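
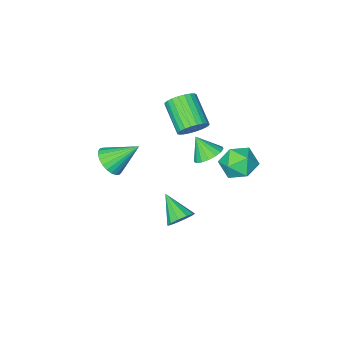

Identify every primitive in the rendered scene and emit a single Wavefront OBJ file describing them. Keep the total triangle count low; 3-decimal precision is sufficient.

v -1.182 0.618 0.627
v -0.689 0.111 0.137
v -0.878 -0.118 1.693
v -0.431 0.405 0.266
v -0.345 0.748 0.478
v -0.451 1.06 0.724
v -0.725 1.272 0.948
v -1.103 1.333 1.098
v -1.499 1.23 1.14
v -1.823 0.987 1.065
v -2 0.66 0.89
v -1.989 0.322 0.654
v -1.794 0.053 0.412
v -1.458 -0.088 0.22
v -1.059 -0.066 0.12
v 2.423 -3.061 -0.872
v 3.062 -2.376 -0.72
v 1.197 -2.199 0.392
v 2.87 -2.234 -1.003
v 2.61 -2.217 -1.266
v 2.321 -2.33 -1.47
v 2.048 -2.554 -1.582
v 1.831 -2.855 -1.586
v 1.705 -3.187 -1.482
v 1.688 -3.5 -1.284
v 1.783 -3.747 -1.024
v 1.975 -3.889 -0.741
v 2.235 -3.905 -0.477
v 2.524 -3.793 -0.274
v 2.798 -3.569 -0.162
v 3.014 -3.268 -0.158
v 3.14 -2.935 -0.262
v 3.157 -2.622 -0.459
v -1.076 -0.601 1.867
v -0.533 -1.045 1.351
v -0.842 -2.683 2.438
v -1.384 -2.239 2.953
v -0.32 -0.928 1.588
v -0.628 -2.567 2.674
v -0.221 -0.762 1.867
v -0.529 -2.4 2.953
v -0.252 -0.571 2.146
v -0.561 -2.209 3.232
v -0.409 -0.385 2.382
v -0.718 -2.023 3.469
v -0.667 -0.231 2.54
v -0.976 -1.869 3.627
v -0.988 -0.134 2.595
v -1.296 -1.772 3.682
v -1.322 -0.108 2.54
v -1.63 -1.746 3.627
v -1.618 -0.157 2.382
v -1.927 -1.795 3.469
v -1.832 -0.273 2.146
v -2.14 -1.912 3.232
v -1.931 -0.44 1.867
v -2.239 -2.078 2.953
v -1.899 -0.631 1.588
v -2.208 -2.269 2.674
v -1.742 -0.817 1.351
v -2.051 -2.455 2.438
v -1.484 -0.971 1.193
v -1.793 -2.609 2.28
v -1.164 -1.068 1.138
v -1.472 -2.706 2.225
v -0.83 -1.094 1.193
v -1.138 -2.732 2.28
v 0.31 0.347 -4.225
v 0.803 -0.012 -4.742
v 0.31 -1.107 -3.215
v 1.079 0.222 -4.405
v 1.061 0.504 -3.999
v 0.756 0.726 -3.68
v 0.281 0.803 -3.568
v -0.184 0.706 -3.708
v -0.46 0.472 -4.045
v -0.442 0.19 -4.45
v -0.137 -0.032 -4.77
v 0.339 -0.109 -4.882
v -2.419 2.297 -0.477
v -1.903 2.9 0.29
v -2.377 0.88 0.61
v -1.861 1.483 1.377
v -2.916 1.692 1.129
v -2.942 2.568 0.458
v -1.338 1.212 0.442
v -1.364 2.088 -0.229
v -1.234 2.23 0.858
v -2.209 2.526 1.283
v -2.071 1.254 -0.383
v -3.046 1.55 0.042
f 2 1 4
f 2 4 3
f 4 1 5
f 4 5 3
f 5 1 6
f 5 6 3
f 6 1 7
f 6 7 3
f 7 1 8
f 7 8 3
f 8 1 9
f 8 9 3
f 9 1 10
f 9 10 3
f 10 1 11
f 10 11 3
f 11 1 12
f 11 12 3
f 12 1 13
f 12 13 3
f 13 1 14
f 13 14 3
f 14 1 15
f 14 15 3
f 15 1 2
f 15 2 3
f 17 16 19
f 17 19 18
f 19 16 20
f 19 20 18
f 20 16 21
f 20 21 18
f 21 16 22
f 21 22 18
f 22 16 23
f 22 23 18
f 23 16 24
f 23 24 18
f 24 16 25
f 24 25 18
f 25 16 26
f 25 26 18
f 26 16 27
f 26 27 18
f 27 16 28
f 27 28 18
f 28 16 29
f 28 29 18
f 29 16 30
f 29 30 18
f 30 16 31
f 30 31 18
f 31 16 32
f 31 32 18
f 32 16 33
f 32 33 18
f 33 16 17
f 33 17 18
f 35 34 38
f 35 38 36
f 36 38 39
f 36 39 37
f 38 34 40
f 38 40 39
f 39 40 41
f 39 41 37
f 40 34 42
f 40 42 41
f 41 42 43
f 41 43 37
f 42 34 44
f 42 44 43
f 43 44 45
f 43 45 37
f 44 34 46
f 44 46 45
f 45 46 47
f 45 47 37
f 46 34 48
f 46 48 47
f 47 48 49
f 47 49 37
f 48 34 50
f 48 50 49
f 49 50 51
f 49 51 37
f 50 34 52
f 50 52 51
f 51 52 53
f 51 53 37
f 52 34 54
f 52 54 53
f 53 54 55
f 53 55 37
f 54 34 56
f 54 56 55
f 55 56 57
f 55 57 37
f 56 34 58
f 56 58 57
f 57 58 59
f 57 59 37
f 58 34 60
f 58 60 59
f 59 60 61
f 59 61 37
f 60 34 62
f 60 62 61
f 61 62 63
f 61 63 37
f 62 34 64
f 62 64 63
f 63 64 65
f 63 65 37
f 64 34 66
f 64 66 65
f 65 66 67
f 65 67 37
f 66 34 35
f 66 35 67
f 67 35 36
f 67 36 37
f 69 68 71
f 69 71 70
f 71 68 72
f 71 72 70
f 72 68 73
f 72 73 70
f 73 68 74
f 73 74 70
f 74 68 75
f 74 75 70
f 75 68 76
f 75 76 70
f 76 68 77
f 76 77 70
f 77 68 78
f 77 78 70
f 78 68 79
f 78 79 70
f 79 68 69
f 79 69 70
f 80 91 85
f 80 85 81
f 80 81 87
f 80 87 90
f 80 90 91
f 81 85 89
f 85 91 84
f 91 90 82
f 90 87 86
f 87 81 88
f 83 89 84
f 83 84 82
f 83 82 86
f 83 86 88
f 83 88 89
f 84 89 85
f 82 84 91
f 86 82 90
f 88 86 87
f 89 88 81



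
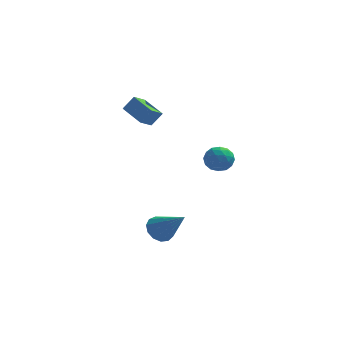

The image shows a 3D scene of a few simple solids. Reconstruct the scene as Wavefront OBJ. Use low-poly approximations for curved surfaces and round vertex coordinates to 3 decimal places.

v -2.59 2.335 0.02
v -3.511 3.323 0.46
v -2.106 3.02 -0.505
v -3.026 4.008 -0.066
v -2.054 2.512 0.746
v -2.974 3.5 1.185
v -1.569 3.197 0.22
v -2.49 4.185 0.66
v 0.796 1.591 -1.808
v 1.239 1.538 -1.158
v 1.241 0.462 -2.202
v 1.684 0.409 -1.552
v 0.899 0.357 -1.499
v 0.624 1.055 -1.256
v 1.856 0.945 -2.104
v 1.581 1.643 -1.861
v 1.894 1.139 -1.341
v 1.303 0.776 -0.967
v 1.177 1.224 -2.393
v 0.586 0.861 -2.019
v 0.979 1.664 -1.448
v 1.501 0.336 -1.912
v 1.04 0.306 -1.881
v 1.301 0.275 -1.499
v 0.617 1.379 -1.506
v 0.878 1.348 -1.123
v 0.678 0.654 -1.324
v 1.602 0.652 -2.237
v 1.863 0.621 -1.854
v 1.179 1.725 -1.861
v 1.44 1.694 -1.479
v 1.802 1.346 -2.036
v 1.624 1.398 -1.174
v 1.886 0.735 -1.406
v 1.987 1.05 -1.73
v 1.825 1.46 -1.587
v 1.277 1.184 -0.954
v 1.538 0.521 -1.186
v 1.077 0.49 -1.155
v 0.915 0.9 -1.011
v 1.662 0.95 -1.062
v 0.942 1.479 -2.174
v 1.203 0.816 -2.406
v 1.565 1.1 -2.349
v 1.403 1.51 -2.205
v 0.594 1.265 -1.954
v 0.856 0.602 -2.186
v 0.655 0.54 -1.773
v 0.493 0.95 -1.63
v 0.818 1.05 -2.298
v -1.336 -2.814 -4.355
v -0.911 -2.175 -4.293
v -0.164 -3.726 -2.985
v -1.228 -2.14 -3.999
v -1.579 -2.319 -3.817
v -1.853 -2.655 -3.806
v -1.963 -3.042 -3.97
v -1.874 -3.356 -4.255
v -1.614 -3.499 -4.572
v -1.266 -3.424 -4.82
v -0.94 -3.155 -4.92
v -0.74 -2.778 -4.841
v -0.729 -2.413 -4.607
f 2 4 1
f 5 2 1
f 1 4 3
f 3 5 1
f 2 8 4
f 6 2 5
f 6 8 2
f 4 8 3
f 7 5 3
f 3 8 7
f 7 6 5
f 8 6 7
f 9 46 25
f 46 20 49
f 25 49 14
f 46 49 25
f 9 25 21
f 25 14 26
f 21 26 10
f 25 26 21
f 9 21 30
f 21 10 31
f 30 31 16
f 21 31 30
f 9 30 42
f 30 16 45
f 42 45 19
f 30 45 42
f 9 42 46
f 42 19 50
f 46 50 20
f 42 50 46
f 10 26 37
f 26 14 40
f 37 40 18
f 26 40 37
f 14 49 27
f 49 20 48
f 27 48 13
f 49 48 27
f 20 50 47
f 50 19 43
f 47 43 11
f 50 43 47
f 19 45 44
f 45 16 32
f 44 32 15
f 45 32 44
f 16 31 36
f 31 10 33
f 36 33 17
f 31 33 36
f 12 38 24
f 38 18 39
f 24 39 13
f 38 39 24
f 12 24 22
f 24 13 23
f 22 23 11
f 24 23 22
f 12 22 29
f 22 11 28
f 29 28 15
f 22 28 29
f 12 29 34
f 29 15 35
f 34 35 17
f 29 35 34
f 12 34 38
f 34 17 41
f 38 41 18
f 34 41 38
f 13 39 27
f 39 18 40
f 27 40 14
f 39 40 27
f 11 23 47
f 23 13 48
f 47 48 20
f 23 48 47
f 15 28 44
f 28 11 43
f 44 43 19
f 28 43 44
f 17 35 36
f 35 15 32
f 36 32 16
f 35 32 36
f 18 41 37
f 41 17 33
f 37 33 10
f 41 33 37
f 52 51 54
f 52 54 53
f 54 51 55
f 54 55 53
f 55 51 56
f 55 56 53
f 56 51 57
f 56 57 53
f 57 51 58
f 57 58 53
f 58 51 59
f 58 59 53
f 59 51 60
f 59 60 53
f 60 51 61
f 60 61 53
f 61 51 62
f 61 62 53
f 62 51 63
f 62 63 53
f 63 51 52
f 63 52 53



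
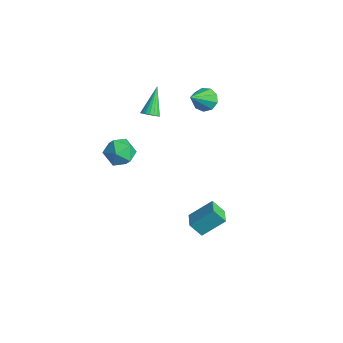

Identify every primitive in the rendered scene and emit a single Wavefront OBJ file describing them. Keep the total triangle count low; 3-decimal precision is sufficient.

v -2.661 -1.274 1.118
v -2.289 -0.672 0.523
v -1.291 -1.688 1.557
v -0.919 -1.086 0.962
v -1.376 -0.779 1.705
v -2.223 -0.523 1.434
v -1.357 -1.837 0.646
v -2.204 -1.581 0.375
v -1.483 -1.02 0.231
v -1.495 -0.366 0.885
v -2.085 -1.994 1.195
v -2.097 -1.34 1.849
v 0.769 2.033 -4.794
v 0.318 1.584 -4.05
v 1.22 3.184 -3.826
v 0.769 2.734 -3.081
v 1.651 1.506 -4.579
v 1.2 1.056 -3.834
v 2.102 2.656 -3.61
v 1.651 2.207 -2.866
v -2.389 1.009 2.493
v -2.098 0.805 2.858
v -3.211 1.971 3.687
v -1.978 0.986 2.794
v -1.94 1.173 2.67
v -1.99 1.327 2.511
v -2.12 1.418 2.349
v -2.303 1.428 2.215
v -2.503 1.356 2.136
v -2.68 1.214 2.127
v -2.8 1.032 2.191
v -2.838 0.846 2.315
v -2.788 0.692 2.474
v -2.658 0.601 2.636
v -2.475 0.59 2.77
v -2.275 0.663 2.849
v -2.227 4.228 2.227
v -1.841 3.884 1.712
v -1.673 2.952 3.493
v -1.557 4.229 1.936
v -1.587 4.573 2.296
v -1.916 4.756 2.624
v -2.39 4.692 2.767
v -2.788 4.41 2.657
v -2.923 4.044 2.346
v -2.732 3.763 1.98
v -2.305 3.7 1.729
f 1 12 6
f 1 6 2
f 1 2 8
f 1 8 11
f 1 11 12
f 2 6 10
f 6 12 5
f 12 11 3
f 11 8 7
f 8 2 9
f 4 10 5
f 4 5 3
f 4 3 7
f 4 7 9
f 4 9 10
f 5 10 6
f 3 5 12
f 7 3 11
f 9 7 8
f 10 9 2
f 14 16 13
f 17 14 13
f 13 16 15
f 15 17 13
f 14 20 16
f 18 14 17
f 18 20 14
f 16 20 15
f 19 17 15
f 15 20 19
f 19 18 17
f 20 18 19
f 22 21 24
f 22 24 23
f 24 21 25
f 24 25 23
f 25 21 26
f 25 26 23
f 26 21 27
f 26 27 23
f 27 21 28
f 27 28 23
f 28 21 29
f 28 29 23
f 29 21 30
f 29 30 23
f 30 21 31
f 30 31 23
f 31 21 32
f 31 32 23
f 32 21 33
f 32 33 23
f 33 21 34
f 33 34 23
f 34 21 35
f 34 35 23
f 35 21 36
f 35 36 23
f 36 21 22
f 36 22 23
f 38 37 40
f 38 40 39
f 40 37 41
f 40 41 39
f 41 37 42
f 41 42 39
f 42 37 43
f 42 43 39
f 43 37 44
f 43 44 39
f 44 37 45
f 44 45 39
f 45 37 46
f 45 46 39
f 46 37 47
f 46 47 39
f 47 37 38
f 47 38 39



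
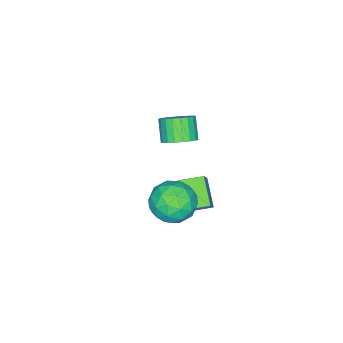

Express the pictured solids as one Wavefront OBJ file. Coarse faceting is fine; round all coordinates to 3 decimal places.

v -1.748 -2.325 -3.976
v -1.002 -2.795 -3.751
v -1.686 -3.405 -2.759
v -2.432 -2.935 -2.984
v -0.968 -2.485 -3.537
v -1.651 -3.095 -2.545
v -1.068 -2.147 -3.398
v -1.751 -2.757 -2.406
v -1.286 -1.841 -3.36
v -1.969 -2.45 -2.368
v -1.584 -1.618 -3.428
v -2.267 -2.227 -2.436
v -1.91 -1.517 -3.591
v -2.594 -2.126 -2.599
v -2.209 -1.556 -3.82
v -2.892 -2.166 -2.828
v -2.428 -1.728 -4.077
v -3.111 -2.338 -3.085
v -2.529 -2.003 -4.316
v -3.212 -2.613 -3.324
v -2.495 -2.334 -4.496
v -3.178 -2.944 -3.504
v -2.332 -2.664 -4.586
v -3.016 -3.273 -3.594
v -2.069 -2.935 -4.571
v -2.752 -3.544 -3.579
v -1.749 -3.1 -4.453
v -2.433 -3.71 -3.461
v -1.43 -3.132 -4.252
v -2.113 -3.741 -3.26
v -1.166 -3.024 -4.004
v -1.849 -3.633 -3.012
v 1.599 0.354 -5.065
v 0.716 -0.591 -4.107
v 0.841 1.316 -4.815
v -0.042 0.371 -3.857
v 2.502 0.749 -3.843
v 1.619 -0.196 -2.885
v 1.744 1.711 -3.593
v 0.861 0.766 -2.635
v 3.717 1.974 -1.997
v 4.467 1.291 -2.636
v 2.593 0.429 -1.664
v 3.343 -0.254 -2.303
v 3.689 0.187 -1.244
v 4.384 1.142 -1.449
v 2.676 0.578 -2.851
v 3.371 1.533 -3.056
v 3.824 0.428 -3.163
v 4.449 0.186 -2.17
v 2.611 1.534 -2.13
v 3.236 1.292 -1.137
v 4.191 1.768 -2.345
v 2.869 -0.048 -1.955
v 3.073 0.211 -1.332
v 3.513 -0.19 -1.707
v 4.142 1.68 -1.648
v 4.583 1.279 -2.023
v 4.125 0.63 -1.205
v 2.477 0.441 -2.277
v 2.918 0.04 -2.652
v 3.547 1.91 -2.593
v 3.987 1.509 -2.968
v 2.935 1.09 -3.095
v 4.253 0.859 -3.031
v 3.592 -0.049 -2.836
v 3.201 0.441 -3.158
v 3.609 1.002 -3.278
v 4.621 0.717 -2.447
v 3.96 -0.191 -2.252
v 4.164 0.068 -1.629
v 4.572 0.63 -1.75
v 4.243 0.21 -2.757
v 3.1 1.911 -2.048
v 2.439 1.003 -1.853
v 2.488 1.09 -2.55
v 2.896 1.652 -2.671
v 3.468 1.769 -1.464
v 2.807 0.861 -1.269
v 3.451 0.718 -1.022
v 3.859 1.279 -1.142
v 2.817 1.51 -1.543
f 2 1 5
f 2 5 3
f 3 5 6
f 3 6 4
f 5 1 7
f 5 7 6
f 6 7 8
f 6 8 4
f 7 1 9
f 7 9 8
f 8 9 10
f 8 10 4
f 9 1 11
f 9 11 10
f 10 11 12
f 10 12 4
f 11 1 13
f 11 13 12
f 12 13 14
f 12 14 4
f 13 1 15
f 13 15 14
f 14 15 16
f 14 16 4
f 15 1 17
f 15 17 16
f 16 17 18
f 16 18 4
f 17 1 19
f 17 19 18
f 18 19 20
f 18 20 4
f 19 1 21
f 19 21 20
f 20 21 22
f 20 22 4
f 21 1 23
f 21 23 22
f 22 23 24
f 22 24 4
f 23 1 25
f 23 25 24
f 24 25 26
f 24 26 4
f 25 1 27
f 25 27 26
f 26 27 28
f 26 28 4
f 27 1 29
f 27 29 28
f 28 29 30
f 28 30 4
f 29 1 31
f 29 31 30
f 30 31 32
f 30 32 4
f 31 1 2
f 31 2 32
f 32 2 3
f 32 3 4
f 34 36 33
f 37 34 33
f 33 36 35
f 35 37 33
f 34 40 36
f 38 34 37
f 38 40 34
f 36 40 35
f 39 37 35
f 35 40 39
f 39 38 37
f 40 38 39
f 41 78 57
f 78 52 81
f 57 81 46
f 78 81 57
f 41 57 53
f 57 46 58
f 53 58 42
f 57 58 53
f 41 53 62
f 53 42 63
f 62 63 48
f 53 63 62
f 41 62 74
f 62 48 77
f 74 77 51
f 62 77 74
f 41 74 78
f 74 51 82
f 78 82 52
f 74 82 78
f 42 58 69
f 58 46 72
f 69 72 50
f 58 72 69
f 46 81 59
f 81 52 80
f 59 80 45
f 81 80 59
f 52 82 79
f 82 51 75
f 79 75 43
f 82 75 79
f 51 77 76
f 77 48 64
f 76 64 47
f 77 64 76
f 48 63 68
f 63 42 65
f 68 65 49
f 63 65 68
f 44 70 56
f 70 50 71
f 56 71 45
f 70 71 56
f 44 56 54
f 56 45 55
f 54 55 43
f 56 55 54
f 44 54 61
f 54 43 60
f 61 60 47
f 54 60 61
f 44 61 66
f 61 47 67
f 66 67 49
f 61 67 66
f 44 66 70
f 66 49 73
f 70 73 50
f 66 73 70
f 45 71 59
f 71 50 72
f 59 72 46
f 71 72 59
f 43 55 79
f 55 45 80
f 79 80 52
f 55 80 79
f 47 60 76
f 60 43 75
f 76 75 51
f 60 75 76
f 49 67 68
f 67 47 64
f 68 64 48
f 67 64 68
f 50 73 69
f 73 49 65
f 69 65 42
f 73 65 69



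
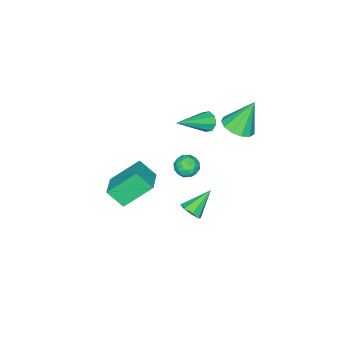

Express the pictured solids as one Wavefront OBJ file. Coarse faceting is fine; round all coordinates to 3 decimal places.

v 0.683 -4.399 -4.176
v 0.974 -5.277 -3.277
v -0.464 -3.341 -2.771
v -0.173 -4.219 -1.871
v 1.893 -3.601 -3.789
v 2.184 -4.479 -2.889
v 0.746 -2.543 -2.383
v 1.037 -3.421 -1.484
v 1.625 0.855 2.768
v 2.078 1.012 2.267
v 1.422 -0.132 2.273
v 1.875 0.025 1.772
v 2.1 -0.1 2.416
v 2.226 0.51 2.722
v 1.274 0.37 1.818
v 1.4 0.98 2.124
v 1.862 0.713 1.68
v 2.372 0.422 2.049
v 1.128 0.458 2.491
v 1.638 0.167 2.86
v 1.87 1.02 2.561
v 1.63 -0.14 1.979
v 1.763 -0.214 2.358
v 2.029 -0.121 2.063
v 1.956 0.725 2.829
v 2.223 0.818 2.534
v 2.235 0.164 2.622
v 1.277 0.062 2.006
v 1.544 0.155 1.711
v 1.471 1.001 2.477
v 1.737 1.094 2.182
v 1.265 0.716 1.918
v 2.009 0.937 1.921
v 1.889 0.357 1.63
v 1.536 0.559 1.657
v 1.61 0.918 1.837
v 2.309 0.766 2.139
v 2.189 0.186 1.848
v 2.321 0.112 2.226
v 2.395 0.471 2.406
v 2.181 0.59 1.793
v 1.311 0.694 2.692
v 1.191 0.114 2.401
v 1.105 0.409 2.134
v 1.179 0.768 2.314
v 1.611 0.523 2.91
v 1.491 -0.057 2.619
v 1.89 -0.038 2.703
v 1.964 0.321 2.883
v 1.319 0.29 2.747
v -2.168 0.58 2.544
v -1.674 -0.107 2.929
v -2.892 1.02 4.256
v -1.371 0.321 2.947
v -1.322 0.831 2.837
v -1.541 1.261 2.634
v -1.96 1.476 2.402
v -2.444 1.406 2.216
v -2.841 1.074 2.133
v -3.024 0.585 2.181
v -2.936 0.095 2.344
v -2.604 -0.241 2.571
v -2.133 -0.316 2.789
v 3.578 2.132 1.178
v 3.968 2.045 1.665
v 2.422 2.448 2.162
v 3.963 2.502 1.512
v 3.732 2.743 1.164
v 3.411 2.625 0.824
v 3.187 2.219 0.692
v 3.193 1.762 0.845
v 3.424 1.521 1.193
v 3.745 1.639 1.533
v -1.872 -1.123 2.114
v -1.557 -0.987 1.586
v 0.012 -1.637 3.106
v -1.605 -0.605 1.876
v -1.81 -0.526 2.306
v -2.051 -0.798 2.623
v -2.187 -1.26 2.642
v -2.139 -1.642 2.352
v -1.934 -1.72 1.923
v -1.693 -1.449 1.605
f 2 4 1
f 5 2 1
f 1 4 3
f 3 5 1
f 2 8 4
f 6 2 5
f 6 8 2
f 4 8 3
f 7 5 3
f 3 8 7
f 7 6 5
f 8 6 7
f 9 46 25
f 46 20 49
f 25 49 14
f 46 49 25
f 9 25 21
f 25 14 26
f 21 26 10
f 25 26 21
f 9 21 30
f 21 10 31
f 30 31 16
f 21 31 30
f 9 30 42
f 30 16 45
f 42 45 19
f 30 45 42
f 9 42 46
f 42 19 50
f 46 50 20
f 42 50 46
f 10 26 37
f 26 14 40
f 37 40 18
f 26 40 37
f 14 49 27
f 49 20 48
f 27 48 13
f 49 48 27
f 20 50 47
f 50 19 43
f 47 43 11
f 50 43 47
f 19 45 44
f 45 16 32
f 44 32 15
f 45 32 44
f 16 31 36
f 31 10 33
f 36 33 17
f 31 33 36
f 12 38 24
f 38 18 39
f 24 39 13
f 38 39 24
f 12 24 22
f 24 13 23
f 22 23 11
f 24 23 22
f 12 22 29
f 22 11 28
f 29 28 15
f 22 28 29
f 12 29 34
f 29 15 35
f 34 35 17
f 29 35 34
f 12 34 38
f 34 17 41
f 38 41 18
f 34 41 38
f 13 39 27
f 39 18 40
f 27 40 14
f 39 40 27
f 11 23 47
f 23 13 48
f 47 48 20
f 23 48 47
f 15 28 44
f 28 11 43
f 44 43 19
f 28 43 44
f 17 35 36
f 35 15 32
f 36 32 16
f 35 32 36
f 18 41 37
f 41 17 33
f 37 33 10
f 41 33 37
f 52 51 54
f 52 54 53
f 54 51 55
f 54 55 53
f 55 51 56
f 55 56 53
f 56 51 57
f 56 57 53
f 57 51 58
f 57 58 53
f 58 51 59
f 58 59 53
f 59 51 60
f 59 60 53
f 60 51 61
f 60 61 53
f 61 51 62
f 61 62 53
f 62 51 63
f 62 63 53
f 63 51 52
f 63 52 53
f 65 64 67
f 65 67 66
f 67 64 68
f 67 68 66
f 68 64 69
f 68 69 66
f 69 64 70
f 69 70 66
f 70 64 71
f 70 71 66
f 71 64 72
f 71 72 66
f 72 64 73
f 72 73 66
f 73 64 65
f 73 65 66
f 75 74 77
f 75 77 76
f 77 74 78
f 77 78 76
f 78 74 79
f 78 79 76
f 79 74 80
f 79 80 76
f 80 74 81
f 80 81 76
f 81 74 82
f 81 82 76
f 82 74 83
f 82 83 76
f 83 74 75
f 83 75 76



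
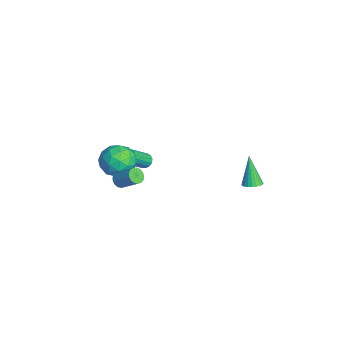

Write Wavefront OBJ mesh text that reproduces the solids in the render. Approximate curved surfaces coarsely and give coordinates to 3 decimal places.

v 4.187 2.664 0.05
v 4.687 2.526 0.287
v 3.393 2.636 1.71
v 4.695 2.749 0.295
v 4.626 2.958 0.265
v 4.49 3.122 0.203
v 4.308 3.217 0.117
v 4.107 3.227 0.021
v 3.919 3.152 -0.07
v 3.772 3.002 -0.143
v 3.687 2.801 -0.187
v 3.679 2.579 -0.194
v 3.749 2.37 -0.164
v 3.885 2.205 -0.102
v 4.067 2.11 -0.016
v 4.267 2.1 0.079
v 4.456 2.175 0.171
v 4.603 2.325 0.244
v -2.371 -2.297 -2.823
v -1.844 -3.058 -3.481
v -3.136 -3.662 -1.859
v -2.609 -4.423 -2.517
v -2.008 -3.779 -1.799
v -1.536 -2.936 -2.395
v -3.444 -3.784 -2.945
v -2.972 -2.941 -3.541
v -2.507 -3.977 -3.557
v -1.619 -3.974 -2.848
v -3.361 -2.746 -2.492
v -2.473 -2.743 -1.783
v -2.04 -2.558 -3.236
v -2.94 -4.162 -2.104
v -2.587 -3.784 -1.682
v -2.277 -4.231 -2.068
v -1.859 -2.486 -2.598
v -1.549 -2.933 -2.985
v -1.646 -3.357 -1.996
v -3.431 -3.787 -2.355
v -3.121 -4.234 -2.742
v -2.703 -2.489 -3.272
v -2.393 -2.936 -3.658
v -3.334 -3.363 -3.344
v -2.12 -3.545 -3.668
v -2.569 -4.347 -3.101
v -3.061 -3.972 -3.353
v -2.783 -3.476 -3.703
v -1.598 -3.543 -3.251
v -2.048 -4.345 -2.685
v -1.695 -3.967 -2.263
v -1.417 -3.471 -2.613
v -1.988 -4.083 -3.296
v -2.932 -2.375 -2.655
v -3.382 -3.177 -2.089
v -3.563 -3.249 -2.727
v -3.285 -2.753 -3.077
v -2.411 -2.373 -2.239
v -2.86 -3.175 -1.672
v -2.197 -3.244 -1.637
v -1.919 -2.748 -1.987
v -2.992 -2.637 -2.044
v -0.35 -3.578 -2.454
v 0.053 -3.579 -2.798
v 0.794 -2.803 -1.929
v 0.39 -2.802 -1.586
v -0.082 -3.375 -2.864
v 0.658 -2.599 -1.995
v -0.279 -3.217 -2.836
v 0.461 -2.442 -1.968
v -0.493 -3.143 -2.721
v 0.248 -2.367 -1.853
v -0.673 -3.168 -2.545
v 0.067 -2.392 -1.676
v -0.78 -3.286 -2.348
v -0.039 -2.511 -1.479
v -0.788 -3.472 -2.175
v -0.048 -2.697 -1.307
v -0.696 -3.682 -2.066
v 0.044 -2.906 -1.198
v -0.525 -3.868 -2.047
v 0.216 -3.092 -1.178
v -0.313 -3.987 -2.12
v 0.427 -3.212 -1.251
v -0.111 -4.013 -2.27
v 0.63 -3.238 -1.401
v 0.037 -3.939 -2.462
v 0.778 -3.164 -1.594
v 0.097 -3.782 -2.653
v 0.837 -3.007 -1.784
v -3.881 -1.603 -4.126
v -3.42 -1.421 -4.246
v -2.678 -2.516 -3.055
v -3.139 -2.697 -2.934
v -3.506 -1.266 -4.051
v -2.763 -2.361 -2.859
v -3.692 -1.201 -3.875
v -2.949 -2.296 -2.684
v -3.929 -1.244 -3.766
v -3.186 -2.338 -2.575
v -4.153 -1.383 -3.754
v -3.41 -2.477 -2.563
v -4.304 -1.58 -3.841
v -3.562 -2.675 -2.65
v -4.342 -1.784 -4.005
v -3.6 -2.879 -2.814
v -4.257 -1.939 -4.201
v -3.514 -3.034 -3.009
v -4.071 -2.004 -4.376
v -3.328 -3.099 -3.185
v -3.834 -1.962 -4.485
v -3.091 -3.056 -3.294
v -3.61 -1.823 -4.497
v -2.867 -2.917 -3.306
v -3.458 -1.625 -4.41
v -2.716 -2.72 -3.219
f 2 1 4
f 2 4 3
f 4 1 5
f 4 5 3
f 5 1 6
f 5 6 3
f 6 1 7
f 6 7 3
f 7 1 8
f 7 8 3
f 8 1 9
f 8 9 3
f 9 1 10
f 9 10 3
f 10 1 11
f 10 11 3
f 11 1 12
f 11 12 3
f 12 1 13
f 12 13 3
f 13 1 14
f 13 14 3
f 14 1 15
f 14 15 3
f 15 1 16
f 15 16 3
f 16 1 17
f 16 17 3
f 17 1 18
f 17 18 3
f 18 1 2
f 18 2 3
f 19 56 35
f 56 30 59
f 35 59 24
f 56 59 35
f 19 35 31
f 35 24 36
f 31 36 20
f 35 36 31
f 19 31 40
f 31 20 41
f 40 41 26
f 31 41 40
f 19 40 52
f 40 26 55
f 52 55 29
f 40 55 52
f 19 52 56
f 52 29 60
f 56 60 30
f 52 60 56
f 20 36 47
f 36 24 50
f 47 50 28
f 36 50 47
f 24 59 37
f 59 30 58
f 37 58 23
f 59 58 37
f 30 60 57
f 60 29 53
f 57 53 21
f 60 53 57
f 29 55 54
f 55 26 42
f 54 42 25
f 55 42 54
f 26 41 46
f 41 20 43
f 46 43 27
f 41 43 46
f 22 48 34
f 48 28 49
f 34 49 23
f 48 49 34
f 22 34 32
f 34 23 33
f 32 33 21
f 34 33 32
f 22 32 39
f 32 21 38
f 39 38 25
f 32 38 39
f 22 39 44
f 39 25 45
f 44 45 27
f 39 45 44
f 22 44 48
f 44 27 51
f 48 51 28
f 44 51 48
f 23 49 37
f 49 28 50
f 37 50 24
f 49 50 37
f 21 33 57
f 33 23 58
f 57 58 30
f 33 58 57
f 25 38 54
f 38 21 53
f 54 53 29
f 38 53 54
f 27 45 46
f 45 25 42
f 46 42 26
f 45 42 46
f 28 51 47
f 51 27 43
f 47 43 20
f 51 43 47
f 62 61 65
f 62 65 63
f 63 65 66
f 63 66 64
f 65 61 67
f 65 67 66
f 66 67 68
f 66 68 64
f 67 61 69
f 67 69 68
f 68 69 70
f 68 70 64
f 69 61 71
f 69 71 70
f 70 71 72
f 70 72 64
f 71 61 73
f 71 73 72
f 72 73 74
f 72 74 64
f 73 61 75
f 73 75 74
f 74 75 76
f 74 76 64
f 75 61 77
f 75 77 76
f 76 77 78
f 76 78 64
f 77 61 79
f 77 79 78
f 78 79 80
f 78 80 64
f 79 61 81
f 79 81 80
f 80 81 82
f 80 82 64
f 81 61 83
f 81 83 82
f 82 83 84
f 82 84 64
f 83 61 85
f 83 85 84
f 84 85 86
f 84 86 64
f 85 61 87
f 85 87 86
f 86 87 88
f 86 88 64
f 87 61 62
f 87 62 88
f 88 62 63
f 88 63 64
f 90 89 93
f 90 93 91
f 91 93 94
f 91 94 92
f 93 89 95
f 93 95 94
f 94 95 96
f 94 96 92
f 95 89 97
f 95 97 96
f 96 97 98
f 96 98 92
f 97 89 99
f 97 99 98
f 98 99 100
f 98 100 92
f 99 89 101
f 99 101 100
f 100 101 102
f 100 102 92
f 101 89 103
f 101 103 102
f 102 103 104
f 102 104 92
f 103 89 105
f 103 105 104
f 104 105 106
f 104 106 92
f 105 89 107
f 105 107 106
f 106 107 108
f 106 108 92
f 107 89 109
f 107 109 108
f 108 109 110
f 108 110 92
f 109 89 111
f 109 111 110
f 110 111 112
f 110 112 92
f 111 89 113
f 111 113 112
f 112 113 114
f 112 114 92
f 113 89 90
f 113 90 114
f 114 90 91
f 114 91 92



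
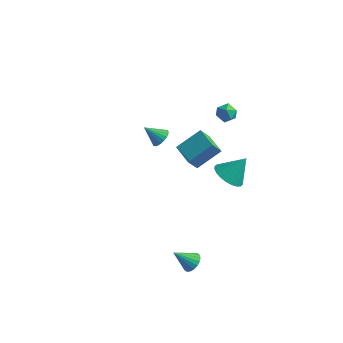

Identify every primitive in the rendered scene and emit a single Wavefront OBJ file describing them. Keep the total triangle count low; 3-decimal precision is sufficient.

v 0.801 3.607 2.695
v 1.209 3.547 3.187
v 1.351 2.913 2.153
v 1.759 2.853 2.645
v 1.158 2.633 2.697
v 0.819 3.062 3.032
v 1.741 3.398 2.308
v 1.402 3.827 2.643
v 1.79 3.417 2.947
v 1.43 2.944 3.188
v 1.13 3.516 2.152
v 0.77 3.043 2.393
v 2.286 -1.644 2.61
v 2.063 -2.174 3.452
v 1.216 -0.974 2.748
v 0.992 -1.505 3.59
v 3.068 -0.575 3.49
v 2.844 -1.106 4.332
v 1.997 0.094 3.628
v 1.774 -0.436 4.47
v 2.876 -3.158 -3.788
v 3.349 -3.203 -3.405
v 2.084 -3.682 -2.872
v 3.25 -2.956 -3.35
v 3.076 -2.75 -3.382
v 2.863 -2.624 -3.494
v 2.653 -2.604 -3.665
v 2.487 -2.694 -3.86
v 2.398 -2.876 -4.041
v 2.404 -3.114 -4.171
v 2.503 -3.36 -4.226
v 2.676 -3.567 -4.195
v 2.889 -3.693 -4.082
v 3.099 -3.712 -3.912
v 3.265 -3.623 -3.717
v 3.355 -3.441 -3.536
v 2.244 1.812 -1.065
v 3.086 1.573 -1.38
v 2.896 2.508 0.145
v 3.039 1.895 -1.54
v 2.871 2.204 -1.628
v 2.608 2.454 -1.63
v 2.29 2.606 -1.546
v 1.964 2.637 -1.389
v 1.681 2.543 -1.182
v 1.484 2.337 -0.958
v 1.403 2.051 -0.749
v 1.45 1.729 -0.589
v 1.617 1.419 -0.501
v 1.88 1.17 -0.499
v 2.199 1.018 -0.583
v 2.525 0.987 -0.74
v 2.807 1.081 -0.947
v 3.005 1.287 -1.172
v -2.351 2.634 -0.765
v -1.905 2.518 -0.35
v -3.189 2.306 0.045
v -1.958 2.766 -0.304
v -2.079 2.991 -0.338
v -2.246 3.155 -0.445
v -2.432 3.228 -0.608
v -2.604 3.199 -0.798
v -2.732 3.072 -0.982
v -2.795 2.869 -1.129
v -2.78 2.625 -1.212
v -2.691 2.383 -1.218
v -2.544 2.184 -1.146
v -2.363 2.063 -1.008
v -2.18 2.041 -0.827
v -2.027 2.121 -0.636
v -1.93 2.29 -0.467
f 1 12 6
f 1 6 2
f 1 2 8
f 1 8 11
f 1 11 12
f 2 6 10
f 6 12 5
f 12 11 3
f 11 8 7
f 8 2 9
f 4 10 5
f 4 5 3
f 4 3 7
f 4 7 9
f 4 9 10
f 5 10 6
f 3 5 12
f 7 3 11
f 9 7 8
f 10 9 2
f 14 16 13
f 17 14 13
f 13 16 15
f 15 17 13
f 14 20 16
f 18 14 17
f 18 20 14
f 16 20 15
f 19 17 15
f 15 20 19
f 19 18 17
f 20 18 19
f 22 21 24
f 22 24 23
f 24 21 25
f 24 25 23
f 25 21 26
f 25 26 23
f 26 21 27
f 26 27 23
f 27 21 28
f 27 28 23
f 28 21 29
f 28 29 23
f 29 21 30
f 29 30 23
f 30 21 31
f 30 31 23
f 31 21 32
f 31 32 23
f 32 21 33
f 32 33 23
f 33 21 34
f 33 34 23
f 34 21 35
f 34 35 23
f 35 21 36
f 35 36 23
f 36 21 22
f 36 22 23
f 38 37 40
f 38 40 39
f 40 37 41
f 40 41 39
f 41 37 42
f 41 42 39
f 42 37 43
f 42 43 39
f 43 37 44
f 43 44 39
f 44 37 45
f 44 45 39
f 45 37 46
f 45 46 39
f 46 37 47
f 46 47 39
f 47 37 48
f 47 48 39
f 48 37 49
f 48 49 39
f 49 37 50
f 49 50 39
f 50 37 51
f 50 51 39
f 51 37 52
f 51 52 39
f 52 37 53
f 52 53 39
f 53 37 54
f 53 54 39
f 54 37 38
f 54 38 39
f 56 55 58
f 56 58 57
f 58 55 59
f 58 59 57
f 59 55 60
f 59 60 57
f 60 55 61
f 60 61 57
f 61 55 62
f 61 62 57
f 62 55 63
f 62 63 57
f 63 55 64
f 63 64 57
f 64 55 65
f 64 65 57
f 65 55 66
f 65 66 57
f 66 55 67
f 66 67 57
f 67 55 68
f 67 68 57
f 68 55 69
f 68 69 57
f 69 55 70
f 69 70 57
f 70 55 71
f 70 71 57
f 71 55 56
f 71 56 57



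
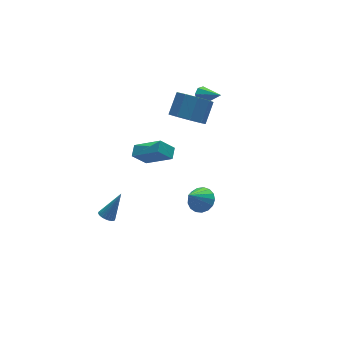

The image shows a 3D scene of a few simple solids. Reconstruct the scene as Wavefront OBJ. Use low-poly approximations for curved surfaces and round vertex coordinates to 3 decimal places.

v -3.604 1.167 -3.878
v -3.186 0.955 -4.125
v -2.616 1.393 -2.402
v -3.163 1.155 -4.171
v -3.206 1.357 -4.173
v -3.311 1.53 -4.13
v -3.459 1.648 -4.048
v -3.63 1.693 -3.94
v -3.797 1.658 -3.823
v -3.935 1.548 -3.715
v -4.022 1.38 -3.631
v -4.045 1.18 -3.585
v -4.001 0.978 -3.583
v -3.897 0.805 -3.626
v -3.748 0.687 -3.708
v -3.577 0.642 -3.815
v -3.41 0.677 -3.932
v -3.273 0.787 -4.041
v 3.616 4.225 1.659
v 4.097 4.292 1.29
v 4.284 3.175 2.341
v 4.126 4.559 1.672
v 3.856 4.63 2.046
v 3.445 4.464 2.193
v 3.134 4.158 2.027
v 3.105 3.891 1.645
v 3.375 3.82 1.271
v 3.786 3.986 1.124
v -0.138 3.651 -2.713
v 0.945 2.389 -1.567
v -0.959 3.772 -1.804
v 0.125 2.509 -0.659
v 0.275 4.271 -2.421
v 1.359 3.008 -1.276
v -0.545 4.391 -1.513
v 0.538 3.129 -0.367
v 1.349 1.384 2.905
v 1.782 1.973 2.097
v 2.604 2.726 3.087
v 2.171 2.136 3.895
v 1.167 2.307 2.355
v 1.989 3.059 3.344
v 0.637 2.208 2.87
v 1.459 2.961 3.859
v 0.44 1.724 3.401
v 1.262 2.476 4.391
v 0.669 1.081 3.701
v 1.49 1.833 4.69
v 1.215 0.579 3.628
v 2.037 1.331 4.618
v 1.825 0.454 3.217
v 2.647 1.206 4.207
v 2.212 0.764 2.66
v 3.033 1.516 3.65
v 2.195 1.364 2.218
v 3.017 2.116 3.207
v -0.128 -3.796 1.049
v 0.257 -3.266 1.509
v -1.052 -4.184 2.271
v -0.03 -3.063 1.356
v -0.34 -3.029 1.133
v -0.601 -3.17 0.891
v -0.753 -3.454 0.685
v -0.763 -3.817 0.563
v -0.627 -4.175 0.552
v -0.376 -4.446 0.655
v -0.069 -4.568 0.848
v 0.224 -4.513 1.088
v 0.437 -4.294 1.318
v 0.521 -3.96 1.488
v 0.455 -3.589 1.556
f 2 1 4
f 2 4 3
f 4 1 5
f 4 5 3
f 5 1 6
f 5 6 3
f 6 1 7
f 6 7 3
f 7 1 8
f 7 8 3
f 8 1 9
f 8 9 3
f 9 1 10
f 9 10 3
f 10 1 11
f 10 11 3
f 11 1 12
f 11 12 3
f 12 1 13
f 12 13 3
f 13 1 14
f 13 14 3
f 14 1 15
f 14 15 3
f 15 1 16
f 15 16 3
f 16 1 17
f 16 17 3
f 17 1 18
f 17 18 3
f 18 1 2
f 18 2 3
f 20 19 22
f 20 22 21
f 22 19 23
f 22 23 21
f 23 19 24
f 23 24 21
f 24 19 25
f 24 25 21
f 25 19 26
f 25 26 21
f 26 19 27
f 26 27 21
f 27 19 28
f 27 28 21
f 28 19 20
f 28 20 21
f 30 32 29
f 33 30 29
f 29 32 31
f 31 33 29
f 30 36 32
f 34 30 33
f 34 36 30
f 32 36 31
f 35 33 31
f 31 36 35
f 35 34 33
f 36 34 35
f 38 37 41
f 38 41 39
f 39 41 42
f 39 42 40
f 41 37 43
f 41 43 42
f 42 43 44
f 42 44 40
f 43 37 45
f 43 45 44
f 44 45 46
f 44 46 40
f 45 37 47
f 45 47 46
f 46 47 48
f 46 48 40
f 47 37 49
f 47 49 48
f 48 49 50
f 48 50 40
f 49 37 51
f 49 51 50
f 50 51 52
f 50 52 40
f 51 37 53
f 51 53 52
f 52 53 54
f 52 54 40
f 53 37 55
f 53 55 54
f 54 55 56
f 54 56 40
f 55 37 38
f 55 38 56
f 56 38 39
f 56 39 40
f 58 57 60
f 58 60 59
f 60 57 61
f 60 61 59
f 61 57 62
f 61 62 59
f 62 57 63
f 62 63 59
f 63 57 64
f 63 64 59
f 64 57 65
f 64 65 59
f 65 57 66
f 65 66 59
f 66 57 67
f 66 67 59
f 67 57 68
f 67 68 59
f 68 57 69
f 68 69 59
f 69 57 70
f 69 70 59
f 70 57 71
f 70 71 59
f 71 57 58
f 71 58 59



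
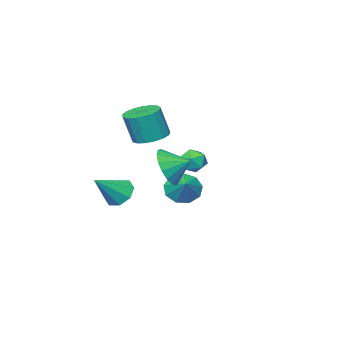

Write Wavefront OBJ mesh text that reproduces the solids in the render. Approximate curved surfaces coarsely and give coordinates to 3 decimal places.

v -2.187 -2.17 -3.831
v -1.516 -2.839 -3.623
v -1.493 -1.25 -3.109
v -1.355 -2.522 -4.183
v -1.583 -2.041 -4.578
v -2.094 -1.62 -4.624
v -2.648 -1.456 -4.298
v -2.987 -1.627 -3.754
v -2.952 -2.052 -3.245
v -2.559 -2.532 -3.011
v -1.992 -2.843 -3.16
v 0.743 2.178 -0.569
v 1.15 1.875 -0.007
v 0.13 1.125 -0.693
v 0.537 0.822 -0.131
v 0.035 1.369 0.017
v 0.413 2.02 0.094
v 0.867 0.98 -0.794
v 1.245 1.631 -0.717
v 1.226 1.135 -0.146
v 0.712 1.375 0.355
v 0.568 1.625 -1.055
v 0.054 1.865 -0.554
v 1.629 -0.266 0.967
v 2.523 -0.186 0.764
v 2.905 -0.434 2.35
v 2.011 -0.514 2.553
v 2.399 0.226 0.859
v 2.781 -0.022 2.445
v 2.099 0.525 0.978
v 2.48 0.277 2.564
v 1.691 0.643 1.094
v 2.073 0.395 2.68
v 1.269 0.553 1.182
v 1.651 0.305 2.768
v 0.929 0.275 1.22
v 1.311 0.027 2.806
v 0.75 -0.127 1.2
v 1.132 -0.375 2.786
v 0.772 -0.56 1.127
v 1.154 -0.808 2.713
v 0.991 -0.927 1.017
v 1.372 -1.174 2.603
v 1.355 -1.142 0.896
v 1.737 -1.389 2.482
v 1.783 -1.156 0.791
v 2.164 -1.404 2.377
v 2.175 -0.966 0.726
v 2.557 -1.214 2.312
v 2.442 -0.617 0.717
v 2.824 -0.864 2.303
v 3.047 -0.897 -2.426
v 3.583 -1 -3.104
v 4.493 -0.963 -1.274
v 3.488 -0.36 -2.949
v 3.135 -0.034 -2.488
v 2.731 -0.214 -1.991
v 2.512 -0.794 -1.749
v 2.606 -1.435 -1.904
v 2.959 -1.761 -2.365
v 3.364 -1.581 -2.862
v 3.837 3.261 0.482
v 4.459 3.224 1.389
v 3.223 4.079 0.938
v 4.703 3.577 1.084
v 4.748 3.857 0.641
v 4.585 4.001 0.161
v 4.25 3.976 -0.244
v 3.821 3.787 -0.484
v 3.396 3.477 -0.502
v 3.072 3.118 -0.294
v 2.923 2.791 0.091
v 2.984 2.573 0.566
v 3.24 2.512 1.022
v 3.633 2.622 1.354
v 4.073 2.879 1.487
f 2 1 4
f 2 4 3
f 4 1 5
f 4 5 3
f 5 1 6
f 5 6 3
f 6 1 7
f 6 7 3
f 7 1 8
f 7 8 3
f 8 1 9
f 8 9 3
f 9 1 10
f 9 10 3
f 10 1 11
f 10 11 3
f 11 1 2
f 11 2 3
f 12 23 17
f 12 17 13
f 12 13 19
f 12 19 22
f 12 22 23
f 13 17 21
f 17 23 16
f 23 22 14
f 22 19 18
f 19 13 20
f 15 21 16
f 15 16 14
f 15 14 18
f 15 18 20
f 15 20 21
f 16 21 17
f 14 16 23
f 18 14 22
f 20 18 19
f 21 20 13
f 25 24 28
f 25 28 26
f 26 28 29
f 26 29 27
f 28 24 30
f 28 30 29
f 29 30 31
f 29 31 27
f 30 24 32
f 30 32 31
f 31 32 33
f 31 33 27
f 32 24 34
f 32 34 33
f 33 34 35
f 33 35 27
f 34 24 36
f 34 36 35
f 35 36 37
f 35 37 27
f 36 24 38
f 36 38 37
f 37 38 39
f 37 39 27
f 38 24 40
f 38 40 39
f 39 40 41
f 39 41 27
f 40 24 42
f 40 42 41
f 41 42 43
f 41 43 27
f 42 24 44
f 42 44 43
f 43 44 45
f 43 45 27
f 44 24 46
f 44 46 45
f 45 46 47
f 45 47 27
f 46 24 48
f 46 48 47
f 47 48 49
f 47 49 27
f 48 24 50
f 48 50 49
f 49 50 51
f 49 51 27
f 50 24 25
f 50 25 51
f 51 25 26
f 51 26 27
f 53 52 55
f 53 55 54
f 55 52 56
f 55 56 54
f 56 52 57
f 56 57 54
f 57 52 58
f 57 58 54
f 58 52 59
f 58 59 54
f 59 52 60
f 59 60 54
f 60 52 61
f 60 61 54
f 61 52 53
f 61 53 54
f 63 62 65
f 63 65 64
f 65 62 66
f 65 66 64
f 66 62 67
f 66 67 64
f 67 62 68
f 67 68 64
f 68 62 69
f 68 69 64
f 69 62 70
f 69 70 64
f 70 62 71
f 70 71 64
f 71 62 72
f 71 72 64
f 72 62 73
f 72 73 64
f 73 62 74
f 73 74 64
f 74 62 75
f 74 75 64
f 75 62 76
f 75 76 64
f 76 62 63
f 76 63 64



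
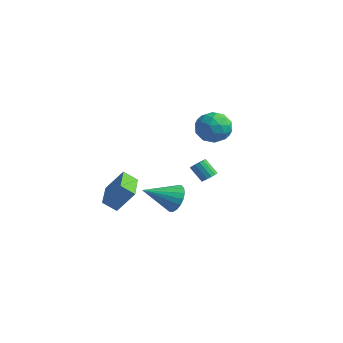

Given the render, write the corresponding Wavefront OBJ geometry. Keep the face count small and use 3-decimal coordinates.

v -1.25 -5.021 -2.375
v -0.603 -4.358 -1.17
v -2.638 -3.502 -2.465
v -1.992 -2.839 -1.26
v -0.688 -4.541 -2.94
v -0.042 -3.878 -1.735
v -2.077 -3.022 -3.03
v -1.43 -2.359 -1.825
v -1.262 0.213 -4.177
v -0.608 0.233 -3.517
v -2.138 -1.373 -3.263
v -0.9 0.483 -3.364
v -1.265 0.679 -3.372
v -1.628 0.783 -3.54
v -1.92 0.774 -3.834
v -2.08 0.654 -4.196
v -2.079 0.447 -4.554
v -1.916 0.194 -4.838
v -1.624 -0.056 -4.991
v -1.259 -0.252 -4.982
v -0.896 -0.357 -4.815
v -0.604 -0.348 -4.521
v -0.443 -0.228 -4.159
v -0.445 -0.021 -3.8
v -1.548 3.088 -3.795
v -1.244 3.366 -3.477
v -1.988 3.209 -2.628
v -2.292 2.932 -2.945
v -1.41 3.546 -3.589
v -2.154 3.389 -2.74
v -1.613 3.603 -3.757
v -2.357 3.446 -2.908
v -1.799 3.522 -3.934
v -2.543 3.365 -3.085
v -1.917 3.325 -4.074
v -2.661 3.168 -3.225
v -1.936 3.065 -4.139
v -2.681 2.908 -3.29
v -1.852 2.811 -4.112
v -2.596 2.654 -3.263
v -1.686 2.631 -4
v -2.43 2.474 -3.151
v -1.483 2.574 -3.832
v -2.227 2.417 -2.983
v -1.297 2.655 -3.655
v -2.041 2.498 -2.806
v -1.179 2.852 -3.515
v -1.923 2.695 -2.666
v -1.159 3.112 -3.45
v -1.904 2.955 -2.601
v 0.681 1.302 1.337
v 1.707 1.128 1.312
v 0.493 0.032 2.428
v 1.519 -0.142 2.403
v 1.148 0.723 2.848
v 1.265 1.508 2.174
v 0.935 -0.348 1.566
v 1.052 0.437 0.892
v 1.864 0.108 1.454
v 1.996 0.77 2.246
v 0.204 0.39 1.494
v 0.336 1.052 2.286
v 1.211 1.326 1.229
v 0.989 -0.166 2.511
v 0.771 0.342 2.773
v 1.374 0.24 2.758
v 0.951 1.549 1.735
v 1.554 1.447 1.721
v 1.225 1.209 2.624
v 0.646 -0.287 2.019
v 1.249 -0.389 2.005
v 0.826 0.92 0.982
v 1.429 0.818 0.967
v 0.975 -0.049 1.116
v 1.906 0.625 1.297
v 1.795 -0.121 1.939
v 1.452 -0.243 1.446
v 1.521 0.218 1.05
v 1.984 1.014 1.763
v 1.873 0.268 2.404
v 1.655 0.776 2.666
v 1.723 1.237 2.27
v 2.076 0.415 1.846
v 0.327 0.892 1.336
v 0.216 0.146 1.977
v 0.477 -0.077 1.47
v 0.545 0.384 1.074
v 0.405 1.281 1.801
v 0.294 0.535 2.443
v 0.679 0.942 2.69
v 0.748 1.403 2.294
v 0.124 0.745 1.894
f 2 4 1
f 5 2 1
f 1 4 3
f 3 5 1
f 2 8 4
f 6 2 5
f 6 8 2
f 4 8 3
f 7 5 3
f 3 8 7
f 7 6 5
f 8 6 7
f 10 9 12
f 10 12 11
f 12 9 13
f 12 13 11
f 13 9 14
f 13 14 11
f 14 9 15
f 14 15 11
f 15 9 16
f 15 16 11
f 16 9 17
f 16 17 11
f 17 9 18
f 17 18 11
f 18 9 19
f 18 19 11
f 19 9 20
f 19 20 11
f 20 9 21
f 20 21 11
f 21 9 22
f 21 22 11
f 22 9 23
f 22 23 11
f 23 9 24
f 23 24 11
f 24 9 10
f 24 10 11
f 26 25 29
f 26 29 27
f 27 29 30
f 27 30 28
f 29 25 31
f 29 31 30
f 30 31 32
f 30 32 28
f 31 25 33
f 31 33 32
f 32 33 34
f 32 34 28
f 33 25 35
f 33 35 34
f 34 35 36
f 34 36 28
f 35 25 37
f 35 37 36
f 36 37 38
f 36 38 28
f 37 25 39
f 37 39 38
f 38 39 40
f 38 40 28
f 39 25 41
f 39 41 40
f 40 41 42
f 40 42 28
f 41 25 43
f 41 43 42
f 42 43 44
f 42 44 28
f 43 25 45
f 43 45 44
f 44 45 46
f 44 46 28
f 45 25 47
f 45 47 46
f 46 47 48
f 46 48 28
f 47 25 49
f 47 49 48
f 48 49 50
f 48 50 28
f 49 25 26
f 49 26 50
f 50 26 27
f 50 27 28
f 51 88 67
f 88 62 91
f 67 91 56
f 88 91 67
f 51 67 63
f 67 56 68
f 63 68 52
f 67 68 63
f 51 63 72
f 63 52 73
f 72 73 58
f 63 73 72
f 51 72 84
f 72 58 87
f 84 87 61
f 72 87 84
f 51 84 88
f 84 61 92
f 88 92 62
f 84 92 88
f 52 68 79
f 68 56 82
f 79 82 60
f 68 82 79
f 56 91 69
f 91 62 90
f 69 90 55
f 91 90 69
f 62 92 89
f 92 61 85
f 89 85 53
f 92 85 89
f 61 87 86
f 87 58 74
f 86 74 57
f 87 74 86
f 58 73 78
f 73 52 75
f 78 75 59
f 73 75 78
f 54 80 66
f 80 60 81
f 66 81 55
f 80 81 66
f 54 66 64
f 66 55 65
f 64 65 53
f 66 65 64
f 54 64 71
f 64 53 70
f 71 70 57
f 64 70 71
f 54 71 76
f 71 57 77
f 76 77 59
f 71 77 76
f 54 76 80
f 76 59 83
f 80 83 60
f 76 83 80
f 55 81 69
f 81 60 82
f 69 82 56
f 81 82 69
f 53 65 89
f 65 55 90
f 89 90 62
f 65 90 89
f 57 70 86
f 70 53 85
f 86 85 61
f 70 85 86
f 59 77 78
f 77 57 74
f 78 74 58
f 77 74 78
f 60 83 79
f 83 59 75
f 79 75 52
f 83 75 79



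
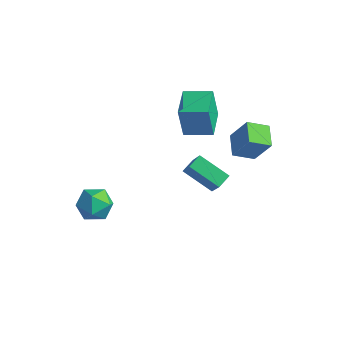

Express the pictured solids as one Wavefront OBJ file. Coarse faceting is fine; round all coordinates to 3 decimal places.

v -0.501 1.197 2.728
v -0.703 0.971 4.786
v -1.566 2.793 2.798
v -1.767 2.568 4.856
v 0.887 2.112 2.964
v 0.686 1.887 5.022
v -0.177 3.709 3.034
v -0.379 3.483 5.092
v -0.735 1.413 -0.901
v -0.752 2.29 -0.539
v 1.048 1.857 -1.897
v 1.031 2.735 -1.534
v 0.329 0.765 0.714
v 0.312 1.643 1.077
v 2.112 1.21 -0.281
v 2.095 2.087 0.081
v -3.295 -3.811 -0.402
v -2.38 -3.095 -0.297
v -2.42 -4.725 -1.803
v -1.505 -4.009 -1.698
v -1.74 -4.781 -0.856
v -2.281 -4.217 0.01
v -2.519 -3.603 -2.11
v -3.06 -3.039 -1.244
v -1.9 -2.966 -1.353
v -1.419 -3.695 -0.578
v -3.381 -4.125 -1.522
v -2.9 -4.854 -0.747
v 2.334 1.993 2.175
v 1.351 2.958 2.598
v 3.077 3.009 1.586
v 2.095 3.973 2.008
v 3.285 2.247 3.812
v 2.303 3.211 4.234
v 4.029 3.262 3.222
v 3.046 4.227 3.645
f 2 4 1
f 5 2 1
f 1 4 3
f 3 5 1
f 2 8 4
f 6 2 5
f 6 8 2
f 4 8 3
f 7 5 3
f 3 8 7
f 7 6 5
f 8 6 7
f 10 12 9
f 13 10 9
f 9 12 11
f 11 13 9
f 10 16 12
f 14 10 13
f 14 16 10
f 12 16 11
f 15 13 11
f 11 16 15
f 15 14 13
f 16 14 15
f 17 28 22
f 17 22 18
f 17 18 24
f 17 24 27
f 17 27 28
f 18 22 26
f 22 28 21
f 28 27 19
f 27 24 23
f 24 18 25
f 20 26 21
f 20 21 19
f 20 19 23
f 20 23 25
f 20 25 26
f 21 26 22
f 19 21 28
f 23 19 27
f 25 23 24
f 26 25 18
f 30 32 29
f 33 30 29
f 29 32 31
f 31 33 29
f 30 36 32
f 34 30 33
f 34 36 30
f 32 36 31
f 35 33 31
f 31 36 35
f 35 34 33
f 36 34 35



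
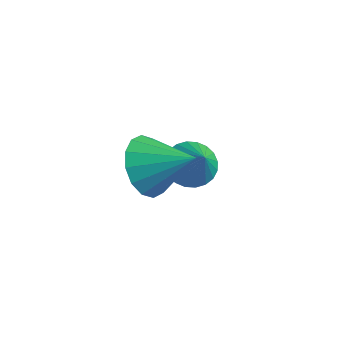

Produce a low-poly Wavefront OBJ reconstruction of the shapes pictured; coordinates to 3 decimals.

v -1.076 -4.103 2.654
v -0.57 -4.785 2.326
v 0.056 -3.597 3.346
v -0.53 -4.44 2.008
v -0.636 -4.005 1.863
v -0.86 -3.596 1.93
v -1.142 -3.323 2.191
v -1.406 -3.259 2.575
v -1.581 -3.421 2.981
v -1.622 -3.766 3.299
v -1.516 -4.202 3.444
v -1.292 -4.611 3.378
v -1.01 -4.884 3.117
v -0.746 -4.948 2.732
v -2.142 -1.535 0.507
v -1.582 -1.294 0.123
v -1.338 -1.865 1.473
v -1.656 -1.063 0.264
v -1.804 -0.903 0.441
v -2.003 -0.839 0.629
v -2.224 -0.881 0.798
v -2.432 -1.023 0.922
v -2.596 -1.243 0.984
v -2.69 -1.507 0.973
v -2.702 -1.776 0.89
v -2.628 -2.007 0.75
v -2.48 -2.167 0.572
v -2.281 -2.231 0.385
v -2.061 -2.188 0.216
v -1.853 -2.047 0.091
v -1.689 -1.827 0.03
v -1.594 -1.563 0.041
f 2 1 4
f 2 4 3
f 4 1 5
f 4 5 3
f 5 1 6
f 5 6 3
f 6 1 7
f 6 7 3
f 7 1 8
f 7 8 3
f 8 1 9
f 8 9 3
f 9 1 10
f 9 10 3
f 10 1 11
f 10 11 3
f 11 1 12
f 11 12 3
f 12 1 13
f 12 13 3
f 13 1 14
f 13 14 3
f 14 1 2
f 14 2 3
f 16 15 18
f 16 18 17
f 18 15 19
f 18 19 17
f 19 15 20
f 19 20 17
f 20 15 21
f 20 21 17
f 21 15 22
f 21 22 17
f 22 15 23
f 22 23 17
f 23 15 24
f 23 24 17
f 24 15 25
f 24 25 17
f 25 15 26
f 25 26 17
f 26 15 27
f 26 27 17
f 27 15 28
f 27 28 17
f 28 15 29
f 28 29 17
f 29 15 30
f 29 30 17
f 30 15 31
f 30 31 17
f 31 15 32
f 31 32 17
f 32 15 16
f 32 16 17



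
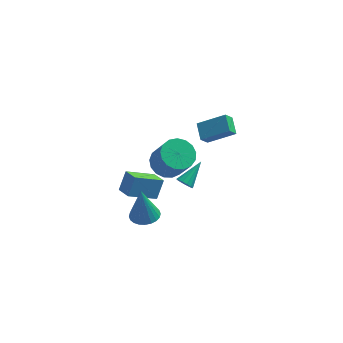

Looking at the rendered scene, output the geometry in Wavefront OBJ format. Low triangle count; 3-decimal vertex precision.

v 1.17 0.662 -2.577
v 1.64 0.382 -2.693
v 2.09 1.838 -1.683
v 1.601 0.59 -2.927
v 1.425 0.822 -3.049
v 1.168 1.002 -3.022
v 0.911 1.075 -2.853
v 0.737 1.017 -2.597
v 0.7 0.846 -2.334
v 0.812 0.617 -2.148
v 1.038 0.402 -2.099
v 1.306 0.27 -2.201
v 1.53 0.263 -2.423
v 0.104 3.92 -4.018
v 0.917 4.659 -3.96
v 1.588 3.779 -2.164
v 0.776 3.04 -2.222
v 0.52 4.887 -3.7
v 1.192 4.007 -1.903
v 0.028 4.894 -3.513
v 0.7 4.014 -1.716
v -0.447 4.677 -3.441
v 0.225 3.797 -1.645
v -0.795 4.287 -3.502
v -0.123 3.407 -1.706
v -0.937 3.813 -3.681
v -0.266 2.933 -1.885
v -0.841 3.364 -3.937
v -0.17 2.484 -2.141
v -0.528 3.041 -4.212
v 0.143 2.161 -2.416
v -0.071 2.92 -4.442
v 0.601 2.04 -2.646
v 0.427 3.028 -4.576
v 1.099 2.148 -2.779
v 0.851 3.341 -4.581
v 1.522 2.461 -2.785
v 1.104 3.786 -4.458
v 1.775 2.906 -2.661
v 1.127 4.262 -4.233
v 1.799 3.381 -2.437
v -0.949 -3.665 -0.817
v -0.299 -4.234 -0.714
v -1.151 -3.515 1.277
v -0.13 -3.94 -0.719
v -0.085 -3.604 -0.738
v -0.171 -3.278 -0.77
v -0.376 -3.01 -0.809
v -0.668 -2.842 -0.849
v -1.003 -2.799 -0.884
v -1.33 -2.888 -0.91
v -1.598 -3.095 -0.921
v -1.768 -3.389 -0.916
v -1.813 -3.725 -0.897
v -1.727 -4.052 -0.865
v -1.522 -4.319 -0.826
v -1.23 -4.488 -0.786
v -0.895 -4.53 -0.751
v -0.568 -4.441 -0.725
v -2.064 0.522 -3.719
v -1.679 1.199 -2.629
v -2.629 1.39 -4.059
v -2.244 2.067 -2.969
v -0.436 1.193 -4.711
v -0.051 1.87 -3.621
v -1.001 2.061 -5.051
v -0.616 2.738 -3.961
v 2.437 -0.059 2.176
v 2.048 -0.43 2.822
v 2.218 0.954 2.626
v 1.829 0.583 3.271
v 4.011 -0.123 3.089
v 3.622 -0.494 3.734
v 3.792 0.89 3.538
v 3.403 0.519 4.184
f 2 1 4
f 2 4 3
f 4 1 5
f 4 5 3
f 5 1 6
f 5 6 3
f 6 1 7
f 6 7 3
f 7 1 8
f 7 8 3
f 8 1 9
f 8 9 3
f 9 1 10
f 9 10 3
f 10 1 11
f 10 11 3
f 11 1 12
f 11 12 3
f 12 1 13
f 12 13 3
f 13 1 2
f 13 2 3
f 15 14 18
f 15 18 16
f 16 18 19
f 16 19 17
f 18 14 20
f 18 20 19
f 19 20 21
f 19 21 17
f 20 14 22
f 20 22 21
f 21 22 23
f 21 23 17
f 22 14 24
f 22 24 23
f 23 24 25
f 23 25 17
f 24 14 26
f 24 26 25
f 25 26 27
f 25 27 17
f 26 14 28
f 26 28 27
f 27 28 29
f 27 29 17
f 28 14 30
f 28 30 29
f 29 30 31
f 29 31 17
f 30 14 32
f 30 32 31
f 31 32 33
f 31 33 17
f 32 14 34
f 32 34 33
f 33 34 35
f 33 35 17
f 34 14 36
f 34 36 35
f 35 36 37
f 35 37 17
f 36 14 38
f 36 38 37
f 37 38 39
f 37 39 17
f 38 14 40
f 38 40 39
f 39 40 41
f 39 41 17
f 40 14 15
f 40 15 41
f 41 15 16
f 41 16 17
f 43 42 45
f 43 45 44
f 45 42 46
f 45 46 44
f 46 42 47
f 46 47 44
f 47 42 48
f 47 48 44
f 48 42 49
f 48 49 44
f 49 42 50
f 49 50 44
f 50 42 51
f 50 51 44
f 51 42 52
f 51 52 44
f 52 42 53
f 52 53 44
f 53 42 54
f 53 54 44
f 54 42 55
f 54 55 44
f 55 42 56
f 55 56 44
f 56 42 57
f 56 57 44
f 57 42 58
f 57 58 44
f 58 42 59
f 58 59 44
f 59 42 43
f 59 43 44
f 61 63 60
f 64 61 60
f 60 63 62
f 62 64 60
f 61 67 63
f 65 61 64
f 65 67 61
f 63 67 62
f 66 64 62
f 62 67 66
f 66 65 64
f 67 65 66
f 69 71 68
f 72 69 68
f 68 71 70
f 70 72 68
f 69 75 71
f 73 69 72
f 73 75 69
f 71 75 70
f 74 72 70
f 70 75 74
f 74 73 72
f 75 73 74



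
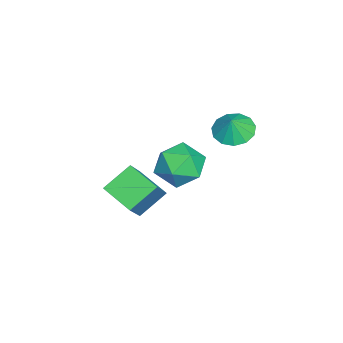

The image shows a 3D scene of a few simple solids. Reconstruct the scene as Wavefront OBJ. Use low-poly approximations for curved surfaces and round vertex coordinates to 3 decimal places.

v 2.724 0.251 3.076
v 3.491 -0.354 2.364
v 1.249 -0.206 1.876
v 2.016 -0.811 1.164
v 1.748 -1.237 2.264
v 2.661 -0.954 3.005
v 2.079 0.394 1.235
v 2.992 0.677 1.976
v 3.093 -0.266 1.226
v 2.888 -1.274 1.862
v 1.852 0.714 2.378
v 1.647 -0.294 3.014
v -0.299 -3.801 -2.423
v 1.009 -3.924 -1.023
v -1.239 -2.815 -1.458
v 0.068 -2.938 -0.058
v 0.492 -2.442 -3.042
v 1.799 -2.565 -1.642
v -0.449 -1.456 -2.077
v 0.859 -1.579 -0.677
v -2.831 1.039 0.818
v -2.022 0.663 0.389
v -2.349 1.001 1.762
v -1.961 1.218 0.381
v -2.176 1.716 0.512
v -2.599 1.999 0.74
v -3.096 1.977 0.992
v -3.509 1.658 1.19
v -3.706 1.142 1.27
v -3.626 0.594 1.206
v -3.293 0.187 1.019
v -2.813 0.051 0.769
v -2.34 0.228 0.534
f 1 12 6
f 1 6 2
f 1 2 8
f 1 8 11
f 1 11 12
f 2 6 10
f 6 12 5
f 12 11 3
f 11 8 7
f 8 2 9
f 4 10 5
f 4 5 3
f 4 3 7
f 4 7 9
f 4 9 10
f 5 10 6
f 3 5 12
f 7 3 11
f 9 7 8
f 10 9 2
f 14 16 13
f 17 14 13
f 13 16 15
f 15 17 13
f 14 20 16
f 18 14 17
f 18 20 14
f 16 20 15
f 19 17 15
f 15 20 19
f 19 18 17
f 20 18 19
f 22 21 24
f 22 24 23
f 24 21 25
f 24 25 23
f 25 21 26
f 25 26 23
f 26 21 27
f 26 27 23
f 27 21 28
f 27 28 23
f 28 21 29
f 28 29 23
f 29 21 30
f 29 30 23
f 30 21 31
f 30 31 23
f 31 21 32
f 31 32 23
f 32 21 33
f 32 33 23
f 33 21 22
f 33 22 23



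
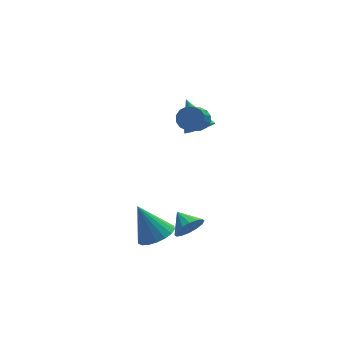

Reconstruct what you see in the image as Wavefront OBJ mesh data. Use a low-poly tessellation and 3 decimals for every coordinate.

v 2.294 0.626 3.072
v 2.639 0.094 2.731
v 1.752 -1.338 4.067
v 1.406 -0.806 4.408
v 2.872 0.202 3.002
v 1.984 -1.23 4.338
v 2.949 0.424 3.291
v 2.062 -1.008 4.627
v 2.851 0.7 3.522
v 1.964 -0.732 4.858
v 2.604 0.956 3.632
v 1.716 -0.476 4.968
v 2.273 1.124 3.592
v 1.386 -0.308 4.928
v 1.948 1.158 3.413
v 1.061 -0.274 4.749
v 1.716 1.05 3.142
v 0.828 -0.382 4.478
v 1.638 0.828 2.853
v 0.751 -0.604 4.189
v 1.736 0.552 2.622
v 0.849 -0.88 3.958
v 1.984 0.296 2.512
v 1.096 -1.136 3.848
v 2.314 0.128 2.552
v 1.427 -1.304 3.888
v 0.787 -2.45 -2.533
v 1.437 -2.538 -1.977
v 0.513 -1.41 -2.047
v 1.613 -2.328 -2.327
v 1.569 -2.15 -2.732
v 1.314 -2.052 -3.085
v 0.919 -2.061 -3.289
v 0.488 -2.174 -3.291
v 0.138 -2.361 -3.09
v -0.038 -2.571 -2.74
v 0.006 -2.749 -2.334
v 0.261 -2.847 -1.982
v 0.656 -2.838 -1.778
v 1.087 -2.725 -1.776
v -1.382 -3.692 -1.348
v -0.565 -4.034 -0.884
v -2.058 -2.928 0.408
v -0.442 -3.627 -1.014
v -0.505 -3.232 -1.21
v -0.742 -2.929 -1.433
v -1.105 -2.776 -1.639
v -1.524 -2.805 -1.788
v -1.914 -3.01 -1.849
v -2.199 -3.349 -1.811
v -2.323 -3.757 -1.681
v -2.26 -4.151 -1.486
v -2.023 -4.455 -1.262
v -1.659 -4.607 -1.056
v -1.241 -4.578 -0.907
v -0.85 -4.374 -0.846
v 2.888 1.769 1.364
v 3.578 2.177 1.026
v 2.672 3.191 2.636
v 3.141 2.346 0.763
v 2.606 2.294 0.73
v 2.18 2.043 0.939
v 2.023 1.686 1.31
v 2.197 1.362 1.702
v 2.635 1.193 1.964
v 3.169 1.244 1.998
v 3.596 1.496 1.789
v 3.752 1.852 1.418
f 2 1 5
f 2 5 3
f 3 5 6
f 3 6 4
f 5 1 7
f 5 7 6
f 6 7 8
f 6 8 4
f 7 1 9
f 7 9 8
f 8 9 10
f 8 10 4
f 9 1 11
f 9 11 10
f 10 11 12
f 10 12 4
f 11 1 13
f 11 13 12
f 12 13 14
f 12 14 4
f 13 1 15
f 13 15 14
f 14 15 16
f 14 16 4
f 15 1 17
f 15 17 16
f 16 17 18
f 16 18 4
f 17 1 19
f 17 19 18
f 18 19 20
f 18 20 4
f 19 1 21
f 19 21 20
f 20 21 22
f 20 22 4
f 21 1 23
f 21 23 22
f 22 23 24
f 22 24 4
f 23 1 25
f 23 25 24
f 24 25 26
f 24 26 4
f 25 1 2
f 25 2 26
f 26 2 3
f 26 3 4
f 28 27 30
f 28 30 29
f 30 27 31
f 30 31 29
f 31 27 32
f 31 32 29
f 32 27 33
f 32 33 29
f 33 27 34
f 33 34 29
f 34 27 35
f 34 35 29
f 35 27 36
f 35 36 29
f 36 27 37
f 36 37 29
f 37 27 38
f 37 38 29
f 38 27 39
f 38 39 29
f 39 27 40
f 39 40 29
f 40 27 28
f 40 28 29
f 42 41 44
f 42 44 43
f 44 41 45
f 44 45 43
f 45 41 46
f 45 46 43
f 46 41 47
f 46 47 43
f 47 41 48
f 47 48 43
f 48 41 49
f 48 49 43
f 49 41 50
f 49 50 43
f 50 41 51
f 50 51 43
f 51 41 52
f 51 52 43
f 52 41 53
f 52 53 43
f 53 41 54
f 53 54 43
f 54 41 55
f 54 55 43
f 55 41 56
f 55 56 43
f 56 41 42
f 56 42 43
f 58 57 60
f 58 60 59
f 60 57 61
f 60 61 59
f 61 57 62
f 61 62 59
f 62 57 63
f 62 63 59
f 63 57 64
f 63 64 59
f 64 57 65
f 64 65 59
f 65 57 66
f 65 66 59
f 66 57 67
f 66 67 59
f 67 57 68
f 67 68 59
f 68 57 58
f 68 58 59



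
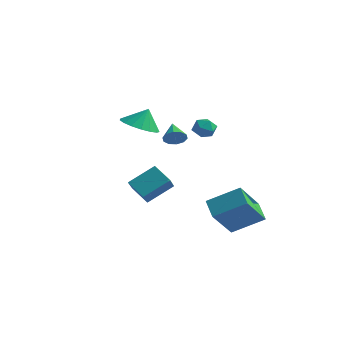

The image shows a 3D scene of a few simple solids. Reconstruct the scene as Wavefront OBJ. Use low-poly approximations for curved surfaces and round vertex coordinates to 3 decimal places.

v 2.811 1.542 3.04
v 3.135 1.201 3.477
v 1.945 1.439 3.603
v 2.269 1.098 4.04
v 2.387 1.725 3.97
v 2.922 1.788 3.622
v 2.158 0.852 3.458
v 2.693 0.915 3.11
v 2.731 0.774 3.735
v 2.873 1.314 4.051
v 2.207 1.326 3.029
v 2.349 1.866 3.345
v 1.452 2.794 -1.813
v 2.758 3.77 -0.898
v 1.37 4.348 -3.354
v 2.677 5.324 -2.439
v 2.323 2.216 -2.441
v 3.63 3.192 -1.526
v 2.242 3.77 -3.982
v 3.548 4.746 -3.067
v -3.27 3.434 1.964
v -2.523 2.688 2.055
v -3.01 3.826 3.036
v -2.277 3.082 1.852
v -2.258 3.557 1.674
v -2.471 4.003 1.562
v -2.868 4.32 1.543
v -3.356 4.433 1.62
v -3.825 4.318 1.776
v -4.166 4 1.975
v -4.303 3.553 2.172
v -4.203 3.078 2.321
v -3.889 2.685 2.388
v -3.433 2.464 2.358
v -2.941 2.465 2.238
v 1.281 0.729 2.789
v 1.74 1.004 3.036
v 0.559 1.391 3.391
v 1.651 1.184 2.732
v 1.421 1.19 2.449
v 1.137 1.021 2.296
v 0.908 0.739 2.331
v 0.821 0.454 2.541
v 0.91 0.273 2.845
v 1.14 0.267 3.128
v 1.424 0.437 3.281
v 1.653 0.718 3.246
v -0.735 1.083 -1.94
v -1.693 1.087 -1.235
v -0.061 2.243 -1.031
v -1.019 2.247 -0.326
v -0.161 0.133 -1.154
v -1.119 0.137 -0.449
v 0.513 1.293 -0.245
v -0.445 1.297 0.46
f 1 12 6
f 1 6 2
f 1 2 8
f 1 8 11
f 1 11 12
f 2 6 10
f 6 12 5
f 12 11 3
f 11 8 7
f 8 2 9
f 4 10 5
f 4 5 3
f 4 3 7
f 4 7 9
f 4 9 10
f 5 10 6
f 3 5 12
f 7 3 11
f 9 7 8
f 10 9 2
f 14 16 13
f 17 14 13
f 13 16 15
f 15 17 13
f 14 20 16
f 18 14 17
f 18 20 14
f 16 20 15
f 19 17 15
f 15 20 19
f 19 18 17
f 20 18 19
f 22 21 24
f 22 24 23
f 24 21 25
f 24 25 23
f 25 21 26
f 25 26 23
f 26 21 27
f 26 27 23
f 27 21 28
f 27 28 23
f 28 21 29
f 28 29 23
f 29 21 30
f 29 30 23
f 30 21 31
f 30 31 23
f 31 21 32
f 31 32 23
f 32 21 33
f 32 33 23
f 33 21 34
f 33 34 23
f 34 21 35
f 34 35 23
f 35 21 22
f 35 22 23
f 37 36 39
f 37 39 38
f 39 36 40
f 39 40 38
f 40 36 41
f 40 41 38
f 41 36 42
f 41 42 38
f 42 36 43
f 42 43 38
f 43 36 44
f 43 44 38
f 44 36 45
f 44 45 38
f 45 36 46
f 45 46 38
f 46 36 47
f 46 47 38
f 47 36 37
f 47 37 38
f 49 51 48
f 52 49 48
f 48 51 50
f 50 52 48
f 49 55 51
f 53 49 52
f 53 55 49
f 51 55 50
f 54 52 50
f 50 55 54
f 54 53 52
f 55 53 54



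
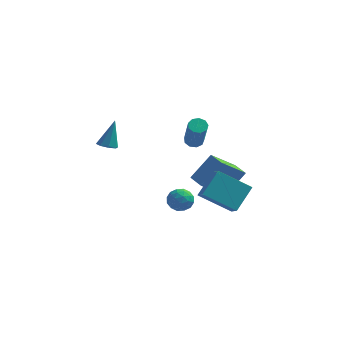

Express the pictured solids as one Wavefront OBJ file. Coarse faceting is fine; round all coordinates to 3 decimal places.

v -3.924 1.369 0.096
v -3.383 1.109 0.096
v -3.616 2.011 1.684
v -3.374 1.534 -0.077
v -3.687 1.862 -0.149
v -4.139 1.901 -0.077
v -4.465 1.628 0.096
v -4.474 1.203 0.27
v -4.161 0.875 0.342
v -3.709 0.836 0.27
v 1.975 -2.876 -0.296
v 2.568 -1.699 0.778
v 1.595 -2.178 -0.851
v 2.188 -1.001 0.222
v 3.712 -2.779 -1.362
v 4.305 -1.602 -0.289
v 3.332 -2.081 -1.918
v 3.925 -0.904 -0.844
v 0.285 3.934 -0.504
v 0.81 4.096 -0.528
v 1.22 3.027 1.28
v 0.695 2.866 1.304
v 0.607 4.346 -0.334
v 1.017 3.277 1.474
v 0.254 4.404 -0.219
v 0.663 3.335 1.589
v -0.085 4.242 -0.238
v 0.324 3.173 1.57
v -0.251 3.936 -0.381
v 0.159 2.867 1.427
v -0.166 3.63 -0.582
v 0.244 2.561 1.226
v 0.13 3.466 -0.746
v 0.54 2.397 1.062
v 0.499 3.521 -0.797
v 0.909 2.452 1.011
v 0.768 3.77 -0.711
v 1.177 2.701 1.097
v 0.088 0.011 -1.975
v 0.826 -0.195 -1.941
v -0.066 -0.705 -2.979
v 0.672 -0.911 -2.945
v 0.182 -1.151 -2.405
v 0.277 -0.708 -1.785
v 0.483 -0.192 -3.135
v 0.578 0.251 -2.515
v 1.071 -0.32 -2.658
v 0.885 -0.913 -2.207
v -0.125 0.013 -2.713
v -0.311 -0.58 -2.262
v 0.47 -0.029 -1.87
v 0.29 -0.871 -3.05
v 0.001 -1.011 -2.733
v 0.436 -1.133 -2.713
v 0.148 -0.331 -1.778
v 0.582 -0.452 -1.758
v 0.203 -1.014 -2.031
v 0.178 -0.448 -3.162
v 0.612 -0.569 -3.142
v 0.324 0.233 -2.207
v 0.759 0.111 -2.187
v 0.557 0.114 -2.889
v 1.048 -0.224 -2.272
v 0.958 -0.645 -2.861
v 0.846 -0.222 -2.973
v 0.902 0.038 -2.609
v 0.939 -0.572 -2.007
v 0.849 -0.993 -2.596
v 0.56 -1.134 -2.279
v 0.616 -0.874 -1.915
v 1.082 -0.646 -2.428
v -0.089 0.093 -2.324
v -0.179 -0.328 -2.913
v 0.144 -0.026 -3.005
v 0.2 0.234 -2.641
v -0.198 -0.255 -2.059
v -0.288 -0.676 -2.648
v -0.142 -0.938 -2.311
v -0.086 -0.678 -1.947
v -0.322 -0.254 -2.492
v 2.556 0.752 -2.62
v 1.452 -0.406 -1.26
v 1.87 1.49 -2.548
v 0.766 0.332 -1.188
v 3.494 1.488 -1.232
v 2.39 0.33 0.128
v 2.808 2.226 -1.16
v 1.704 1.068 0.2
f 2 1 4
f 2 4 3
f 4 1 5
f 4 5 3
f 5 1 6
f 5 6 3
f 6 1 7
f 6 7 3
f 7 1 8
f 7 8 3
f 8 1 9
f 8 9 3
f 9 1 10
f 9 10 3
f 10 1 2
f 10 2 3
f 12 14 11
f 15 12 11
f 11 14 13
f 13 15 11
f 12 18 14
f 16 12 15
f 16 18 12
f 14 18 13
f 17 15 13
f 13 18 17
f 17 16 15
f 18 16 17
f 20 19 23
f 20 23 21
f 21 23 24
f 21 24 22
f 23 19 25
f 23 25 24
f 24 25 26
f 24 26 22
f 25 19 27
f 25 27 26
f 26 27 28
f 26 28 22
f 27 19 29
f 27 29 28
f 28 29 30
f 28 30 22
f 29 19 31
f 29 31 30
f 30 31 32
f 30 32 22
f 31 19 33
f 31 33 32
f 32 33 34
f 32 34 22
f 33 19 35
f 33 35 34
f 34 35 36
f 34 36 22
f 35 19 37
f 35 37 36
f 36 37 38
f 36 38 22
f 37 19 20
f 37 20 38
f 38 20 21
f 38 21 22
f 39 76 55
f 76 50 79
f 55 79 44
f 76 79 55
f 39 55 51
f 55 44 56
f 51 56 40
f 55 56 51
f 39 51 60
f 51 40 61
f 60 61 46
f 51 61 60
f 39 60 72
f 60 46 75
f 72 75 49
f 60 75 72
f 39 72 76
f 72 49 80
f 76 80 50
f 72 80 76
f 40 56 67
f 56 44 70
f 67 70 48
f 56 70 67
f 44 79 57
f 79 50 78
f 57 78 43
f 79 78 57
f 50 80 77
f 80 49 73
f 77 73 41
f 80 73 77
f 49 75 74
f 75 46 62
f 74 62 45
f 75 62 74
f 46 61 66
f 61 40 63
f 66 63 47
f 61 63 66
f 42 68 54
f 68 48 69
f 54 69 43
f 68 69 54
f 42 54 52
f 54 43 53
f 52 53 41
f 54 53 52
f 42 52 59
f 52 41 58
f 59 58 45
f 52 58 59
f 42 59 64
f 59 45 65
f 64 65 47
f 59 65 64
f 42 64 68
f 64 47 71
f 68 71 48
f 64 71 68
f 43 69 57
f 69 48 70
f 57 70 44
f 69 70 57
f 41 53 77
f 53 43 78
f 77 78 50
f 53 78 77
f 45 58 74
f 58 41 73
f 74 73 49
f 58 73 74
f 47 65 66
f 65 45 62
f 66 62 46
f 65 62 66
f 48 71 67
f 71 47 63
f 67 63 40
f 71 63 67
f 82 84 81
f 85 82 81
f 81 84 83
f 83 85 81
f 82 88 84
f 86 82 85
f 86 88 82
f 84 88 83
f 87 85 83
f 83 88 87
f 87 86 85
f 88 86 87



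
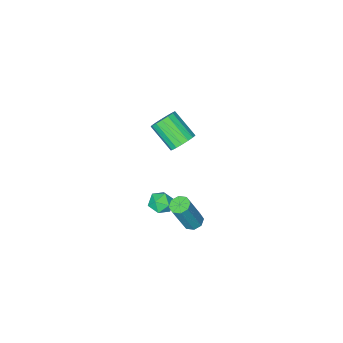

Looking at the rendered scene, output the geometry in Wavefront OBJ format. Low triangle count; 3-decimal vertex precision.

v 3.309 2.927 -2.687
v 3.737 2.634 -2.87
v 4.52 2.6 -0.975
v 4.091 2.893 -0.793
v 3.805 3.049 -2.89
v 4.588 3.015 -0.996
v 3.582 3.393 -2.792
v 4.365 3.359 -0.897
v 3.199 3.463 -2.632
v 3.982 3.429 -0.738
v 2.88 3.22 -2.505
v 3.663 3.186 -0.61
v 2.812 2.805 -2.484
v 3.595 2.771 -0.59
v 3.035 2.461 -2.583
v 3.818 2.427 -0.688
v 3.418 2.391 -2.742
v 4.201 2.357 -0.848
v -0.324 -3.054 -3.751
v 0.065 -2.592 -3.243
v 0.354 -4.003 -2.18
v -0.036 -4.466 -2.689
v -0.293 -2.575 -3.124
v -0.005 -3.987 -2.061
v -0.659 -2.669 -3.149
v -0.37 -4.08 -2.086
v -0.948 -2.851 -3.311
v -0.659 -4.262 -2.248
v -1.094 -3.079 -3.575
v -0.805 -4.49 -2.512
v -1.064 -3.302 -3.879
v -0.775 -4.713 -2.816
v -0.864 -3.468 -4.154
v -0.575 -4.879 -3.091
v -0.541 -3.539 -4.336
v -0.252 -4.95 -3.273
v -0.168 -3.5 -4.385
v 0.121 -4.911 -3.322
v 0.169 -3.358 -4.289
v 0.458 -4.769 -3.226
v 0.393 -3.147 -4.069
v 0.682 -4.558 -3.006
v 0.453 -2.915 -3.777
v 0.741 -4.326 -2.714
v 0.334 -2.714 -3.479
v 0.623 -4.125 -2.416
v 2.81 0.624 -3.371
v 3.261 0.897 -3.853
v 3.619 -0.137 -3.047
v 4.07 0.136 -3.529
v 3.885 0.52 -2.955
v 3.385 0.99 -3.155
v 3.495 -0.23 -3.745
v 2.995 0.24 -3.945
v 3.684 0.37 -4.085
v 3.925 0.833 -3.596
v 2.955 -0.073 -3.304
v 3.196 0.39 -2.815
f 2 1 5
f 2 5 3
f 3 5 6
f 3 6 4
f 5 1 7
f 5 7 6
f 6 7 8
f 6 8 4
f 7 1 9
f 7 9 8
f 8 9 10
f 8 10 4
f 9 1 11
f 9 11 10
f 10 11 12
f 10 12 4
f 11 1 13
f 11 13 12
f 12 13 14
f 12 14 4
f 13 1 15
f 13 15 14
f 14 15 16
f 14 16 4
f 15 1 17
f 15 17 16
f 16 17 18
f 16 18 4
f 17 1 2
f 17 2 18
f 18 2 3
f 18 3 4
f 20 19 23
f 20 23 21
f 21 23 24
f 21 24 22
f 23 19 25
f 23 25 24
f 24 25 26
f 24 26 22
f 25 19 27
f 25 27 26
f 26 27 28
f 26 28 22
f 27 19 29
f 27 29 28
f 28 29 30
f 28 30 22
f 29 19 31
f 29 31 30
f 30 31 32
f 30 32 22
f 31 19 33
f 31 33 32
f 32 33 34
f 32 34 22
f 33 19 35
f 33 35 34
f 34 35 36
f 34 36 22
f 35 19 37
f 35 37 36
f 36 37 38
f 36 38 22
f 37 19 39
f 37 39 38
f 38 39 40
f 38 40 22
f 39 19 41
f 39 41 40
f 40 41 42
f 40 42 22
f 41 19 43
f 41 43 42
f 42 43 44
f 42 44 22
f 43 19 45
f 43 45 44
f 44 45 46
f 44 46 22
f 45 19 20
f 45 20 46
f 46 20 21
f 46 21 22
f 47 58 52
f 47 52 48
f 47 48 54
f 47 54 57
f 47 57 58
f 48 52 56
f 52 58 51
f 58 57 49
f 57 54 53
f 54 48 55
f 50 56 51
f 50 51 49
f 50 49 53
f 50 53 55
f 50 55 56
f 51 56 52
f 49 51 58
f 53 49 57
f 55 53 54
f 56 55 48

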